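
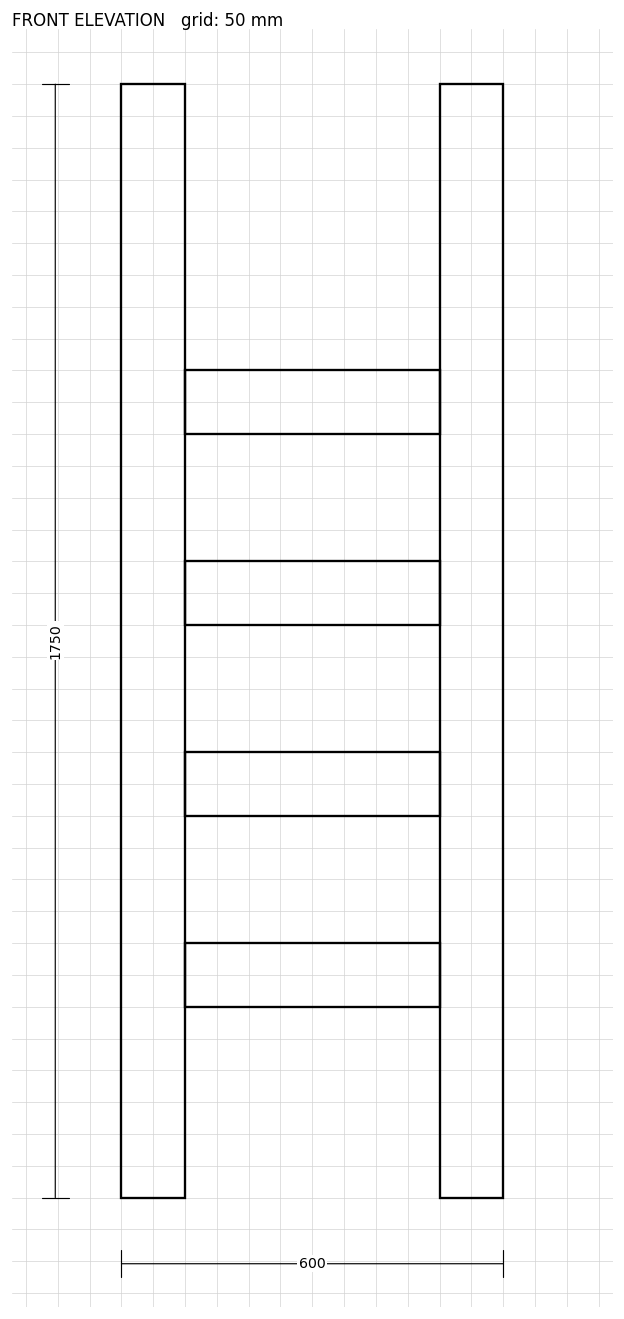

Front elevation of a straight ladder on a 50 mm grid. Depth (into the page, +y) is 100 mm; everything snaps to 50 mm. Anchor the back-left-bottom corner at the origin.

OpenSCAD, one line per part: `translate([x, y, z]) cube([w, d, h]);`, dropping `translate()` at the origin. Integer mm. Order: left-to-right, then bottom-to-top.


cube([100, 100, 1750]);
translate([100, 0, 300]) cube([400, 100, 100]);
translate([100, 0, 600]) cube([400, 100, 100]);
translate([100, 0, 900]) cube([400, 100, 100]);
translate([100, 0, 1200]) cube([400, 100, 100]);
translate([500, 0, 0]) cube([100, 100, 1750]);


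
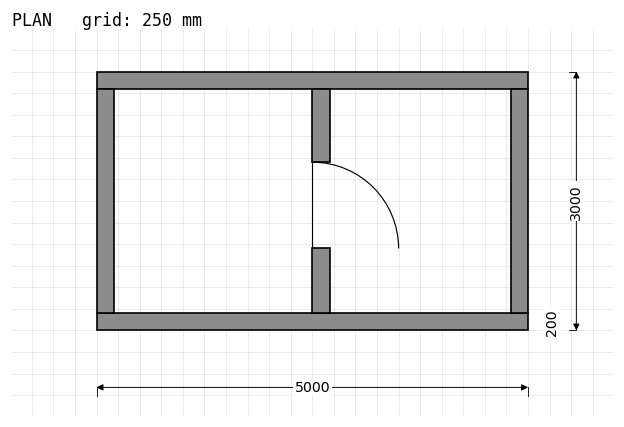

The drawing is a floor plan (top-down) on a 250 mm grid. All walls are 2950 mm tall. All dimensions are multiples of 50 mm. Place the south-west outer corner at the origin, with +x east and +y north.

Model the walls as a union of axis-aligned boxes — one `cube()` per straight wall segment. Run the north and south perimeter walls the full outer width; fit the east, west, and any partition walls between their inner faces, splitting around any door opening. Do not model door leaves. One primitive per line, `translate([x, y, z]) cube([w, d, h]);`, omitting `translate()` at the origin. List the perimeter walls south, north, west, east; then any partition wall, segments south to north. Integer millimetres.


cube([5000, 200, 2950]);
translate([0, 2800, 0]) cube([5000, 200, 2950]);
translate([0, 200, 0]) cube([200, 2600, 2950]);
translate([4800, 200, 0]) cube([200, 2600, 2950]);
translate([2500, 200, 0]) cube([200, 750, 2950]);
translate([2500, 1950, 0]) cube([200, 850, 2950]);


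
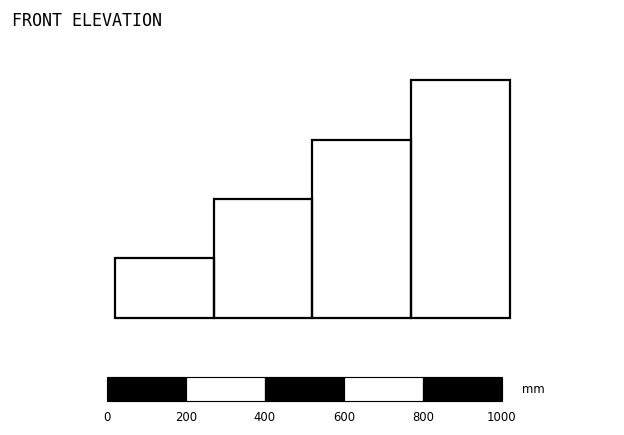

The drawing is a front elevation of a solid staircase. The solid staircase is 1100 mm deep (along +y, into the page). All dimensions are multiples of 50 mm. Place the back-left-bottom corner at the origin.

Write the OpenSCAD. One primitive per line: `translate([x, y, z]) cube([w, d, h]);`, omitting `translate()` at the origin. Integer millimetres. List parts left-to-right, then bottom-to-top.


cube([250, 1100, 150]);
translate([250, 0, 0]) cube([250, 1100, 300]);
translate([500, 0, 0]) cube([250, 1100, 450]);
translate([750, 0, 0]) cube([250, 1100, 600]);


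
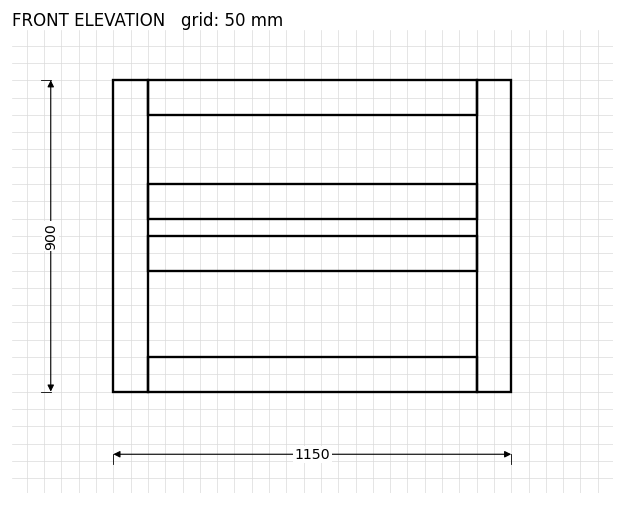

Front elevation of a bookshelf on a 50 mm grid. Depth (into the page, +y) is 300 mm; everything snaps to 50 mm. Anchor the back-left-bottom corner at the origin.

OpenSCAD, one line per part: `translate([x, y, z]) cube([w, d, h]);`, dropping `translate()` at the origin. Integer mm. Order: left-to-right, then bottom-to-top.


cube([100, 300, 900]);
translate([100, 0, 0]) cube([950, 300, 100]);
translate([100, 0, 350]) cube([950, 300, 100]);
translate([100, 0, 500]) cube([950, 300, 100]);
translate([100, 0, 800]) cube([950, 300, 100]);
translate([1050, 0, 0]) cube([100, 300, 900]);


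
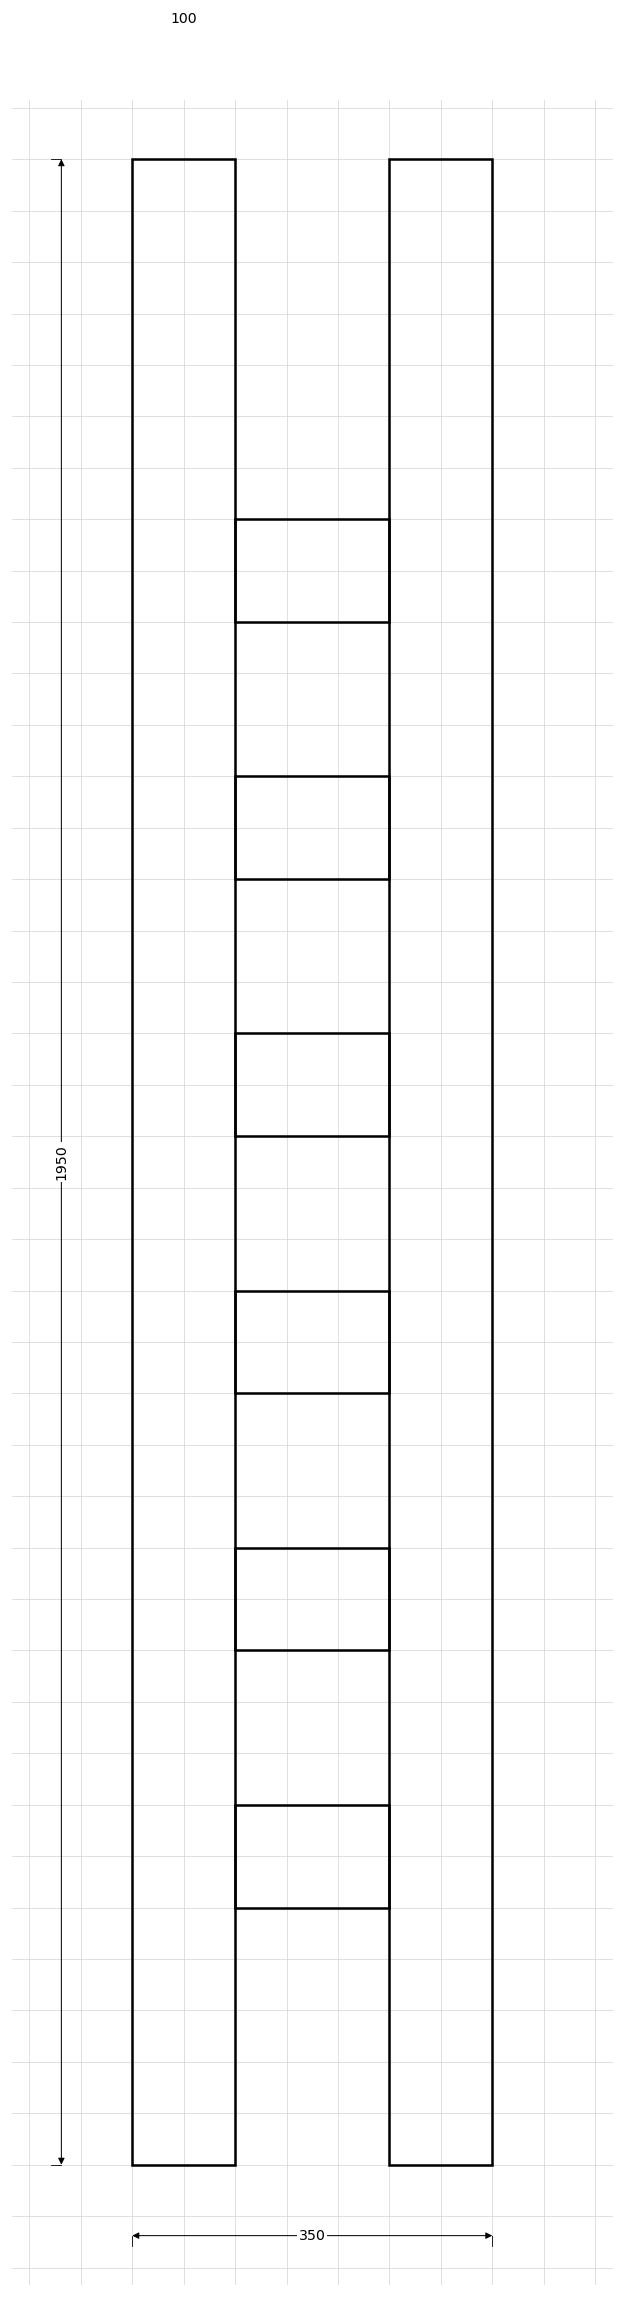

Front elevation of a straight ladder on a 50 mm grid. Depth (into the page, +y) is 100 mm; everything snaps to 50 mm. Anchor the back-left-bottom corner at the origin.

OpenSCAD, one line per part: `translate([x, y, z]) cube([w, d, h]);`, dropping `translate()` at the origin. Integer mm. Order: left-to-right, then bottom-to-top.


cube([100, 100, 1950]);
translate([100, 0, 250]) cube([150, 100, 100]);
translate([100, 0, 500]) cube([150, 100, 100]);
translate([100, 0, 750]) cube([150, 100, 100]);
translate([100, 0, 1000]) cube([150, 100, 100]);
translate([100, 0, 1250]) cube([150, 100, 100]);
translate([100, 0, 1500]) cube([150, 100, 100]);
translate([250, 0, 0]) cube([100, 100, 1950]);


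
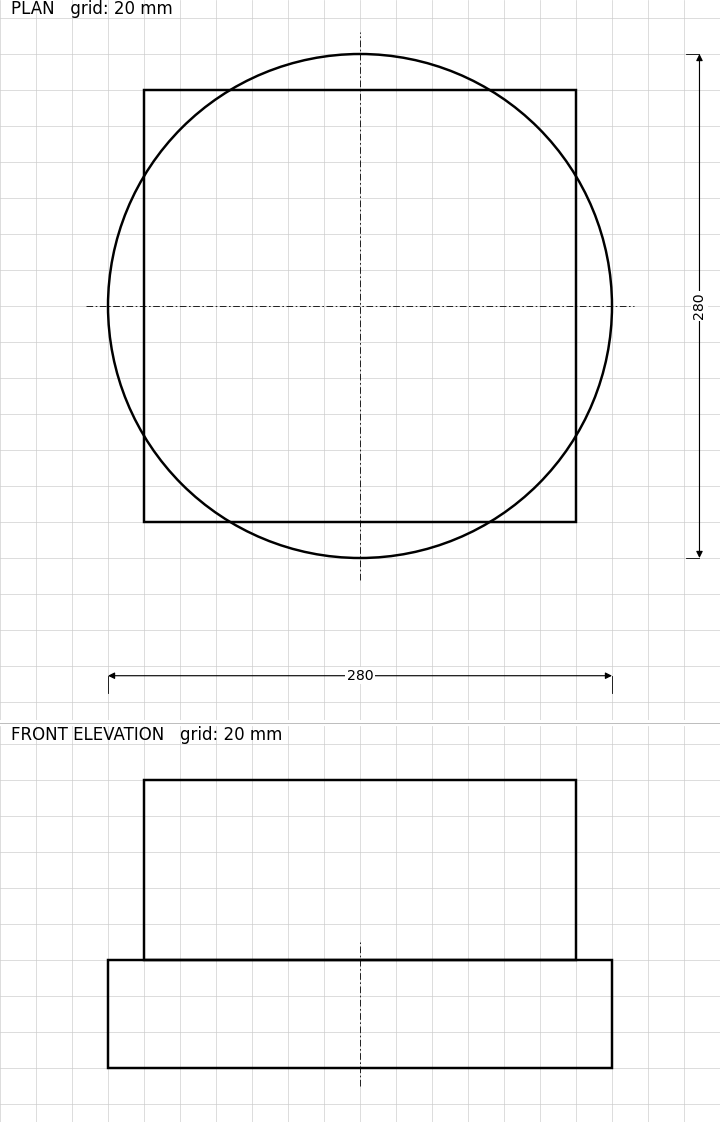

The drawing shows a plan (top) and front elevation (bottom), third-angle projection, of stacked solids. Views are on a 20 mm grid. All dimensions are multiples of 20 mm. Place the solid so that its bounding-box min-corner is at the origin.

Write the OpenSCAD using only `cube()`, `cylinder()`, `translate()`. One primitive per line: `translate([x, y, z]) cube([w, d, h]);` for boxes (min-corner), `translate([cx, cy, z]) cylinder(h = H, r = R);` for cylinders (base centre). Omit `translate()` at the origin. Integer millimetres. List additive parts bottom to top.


translate([140, 140, 0]) cylinder(h = 60, r = 140);
translate([20, 20, 60]) cube([240, 240, 100]);


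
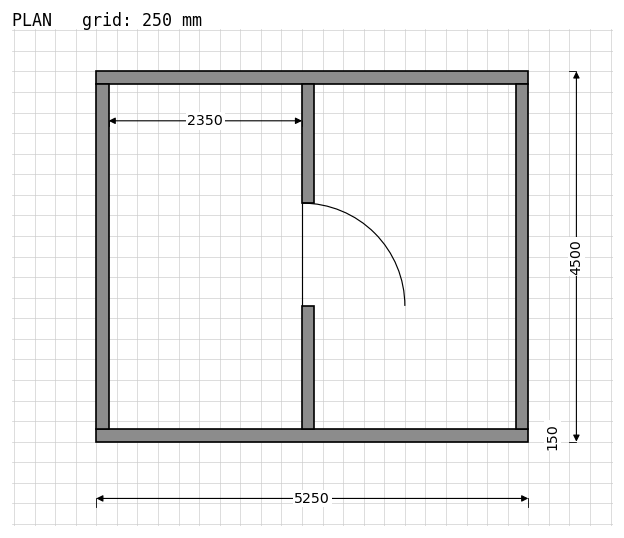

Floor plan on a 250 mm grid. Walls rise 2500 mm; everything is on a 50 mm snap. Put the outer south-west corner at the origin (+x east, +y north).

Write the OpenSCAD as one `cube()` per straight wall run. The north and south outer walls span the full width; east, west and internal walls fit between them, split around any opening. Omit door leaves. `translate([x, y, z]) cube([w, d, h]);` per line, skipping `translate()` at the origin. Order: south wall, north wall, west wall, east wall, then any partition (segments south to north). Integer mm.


cube([5250, 150, 2500]);
translate([0, 4350, 0]) cube([5250, 150, 2500]);
translate([0, 150, 0]) cube([150, 4200, 2500]);
translate([5100, 150, 0]) cube([150, 4200, 2500]);
translate([2500, 150, 0]) cube([150, 1500, 2500]);
translate([2500, 2900, 0]) cube([150, 1450, 2500]);


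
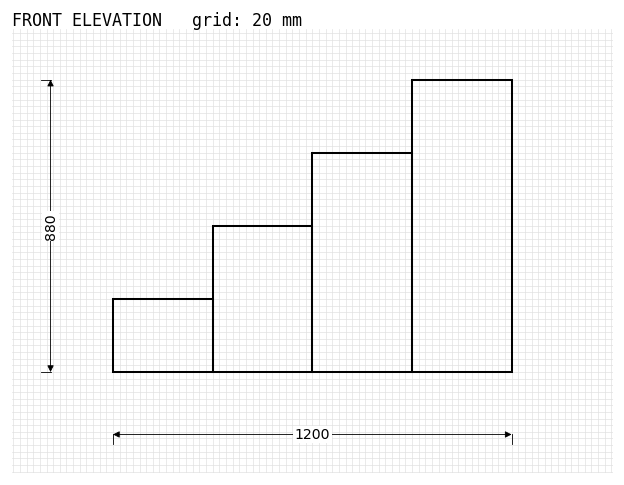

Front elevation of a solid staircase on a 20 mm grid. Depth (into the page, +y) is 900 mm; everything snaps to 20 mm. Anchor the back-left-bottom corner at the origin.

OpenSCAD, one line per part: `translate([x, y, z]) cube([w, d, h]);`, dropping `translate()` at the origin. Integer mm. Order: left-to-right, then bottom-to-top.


cube([300, 900, 220]);
translate([300, 0, 0]) cube([300, 900, 440]);
translate([600, 0, 0]) cube([300, 900, 660]);
translate([900, 0, 0]) cube([300, 900, 880]);


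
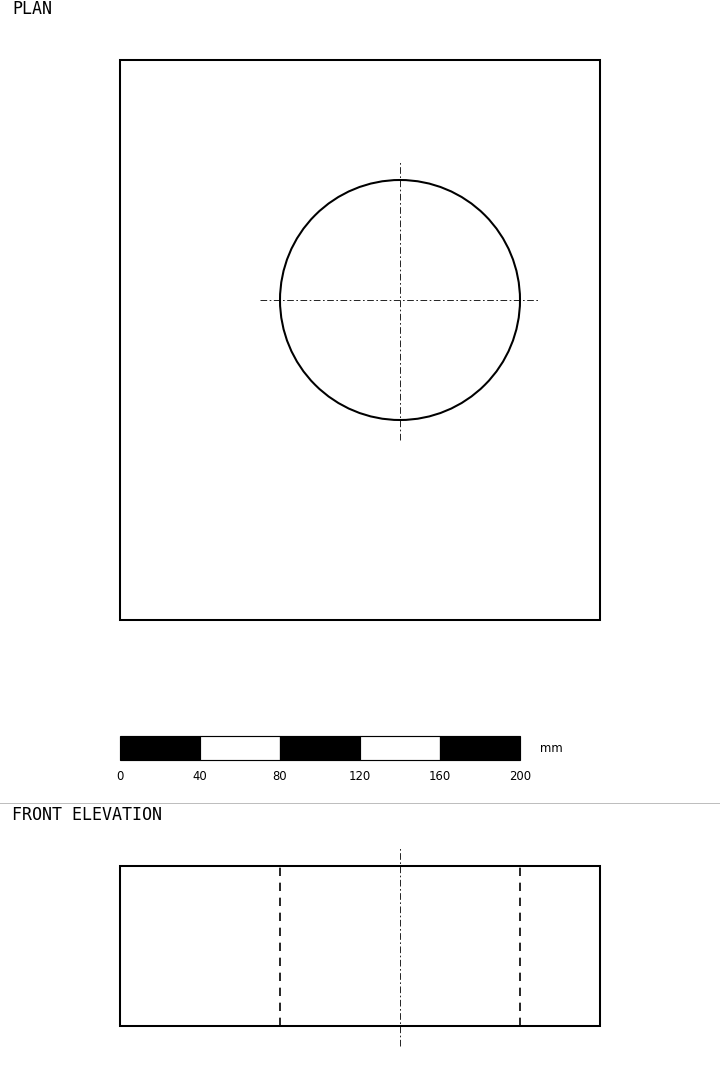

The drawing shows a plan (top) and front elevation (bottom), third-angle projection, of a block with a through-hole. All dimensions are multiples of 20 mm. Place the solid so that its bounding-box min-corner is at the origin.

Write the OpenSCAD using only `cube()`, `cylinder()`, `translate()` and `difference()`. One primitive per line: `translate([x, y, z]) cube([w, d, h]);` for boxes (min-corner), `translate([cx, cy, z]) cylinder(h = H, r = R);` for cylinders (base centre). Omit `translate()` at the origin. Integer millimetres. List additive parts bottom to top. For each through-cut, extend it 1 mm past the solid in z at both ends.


difference() {
  cube([240, 280, 80]);
  translate([140, 160, -1]) cylinder(h = 82, r = 60);
}


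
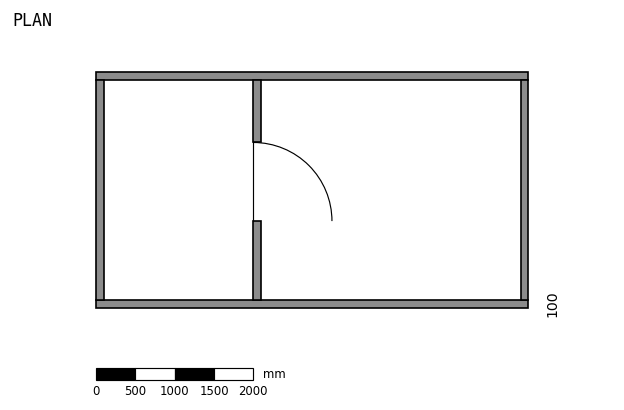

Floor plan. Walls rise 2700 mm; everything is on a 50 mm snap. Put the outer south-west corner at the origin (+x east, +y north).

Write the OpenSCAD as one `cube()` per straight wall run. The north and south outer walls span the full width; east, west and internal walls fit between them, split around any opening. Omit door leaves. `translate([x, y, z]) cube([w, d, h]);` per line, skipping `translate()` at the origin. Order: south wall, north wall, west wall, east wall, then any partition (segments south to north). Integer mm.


cube([5500, 100, 2700]);
translate([0, 2900, 0]) cube([5500, 100, 2700]);
translate([0, 100, 0]) cube([100, 2800, 2700]);
translate([5400, 100, 0]) cube([100, 2800, 2700]);
translate([2000, 100, 0]) cube([100, 1000, 2700]);
translate([2000, 2100, 0]) cube([100, 800, 2700]);


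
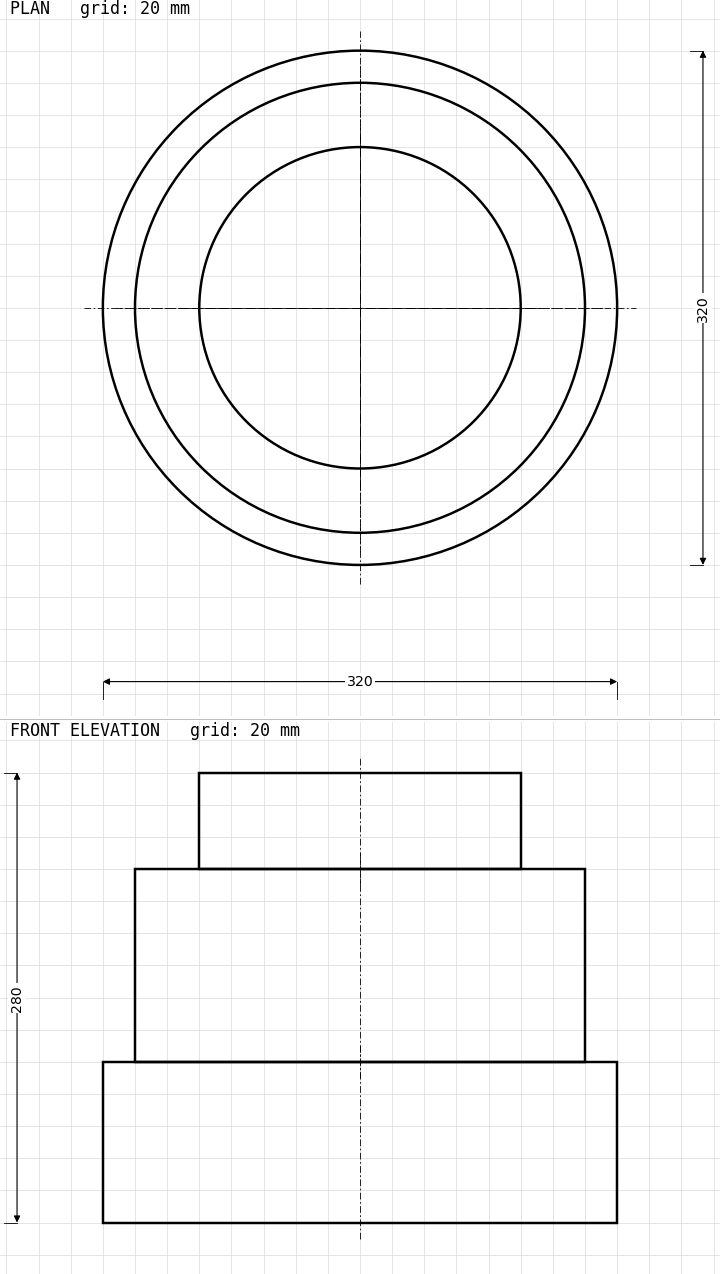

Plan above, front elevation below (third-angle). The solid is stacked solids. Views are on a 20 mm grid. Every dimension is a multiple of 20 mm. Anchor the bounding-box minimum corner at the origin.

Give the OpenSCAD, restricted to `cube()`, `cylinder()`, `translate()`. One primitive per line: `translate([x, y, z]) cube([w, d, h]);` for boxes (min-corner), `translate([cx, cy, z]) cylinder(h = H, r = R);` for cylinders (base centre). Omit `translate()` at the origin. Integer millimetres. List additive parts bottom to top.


translate([160, 160, 0]) cylinder(h = 100, r = 160);
translate([160, 160, 100]) cylinder(h = 120, r = 140);
translate([160, 160, 220]) cylinder(h = 60, r = 100);


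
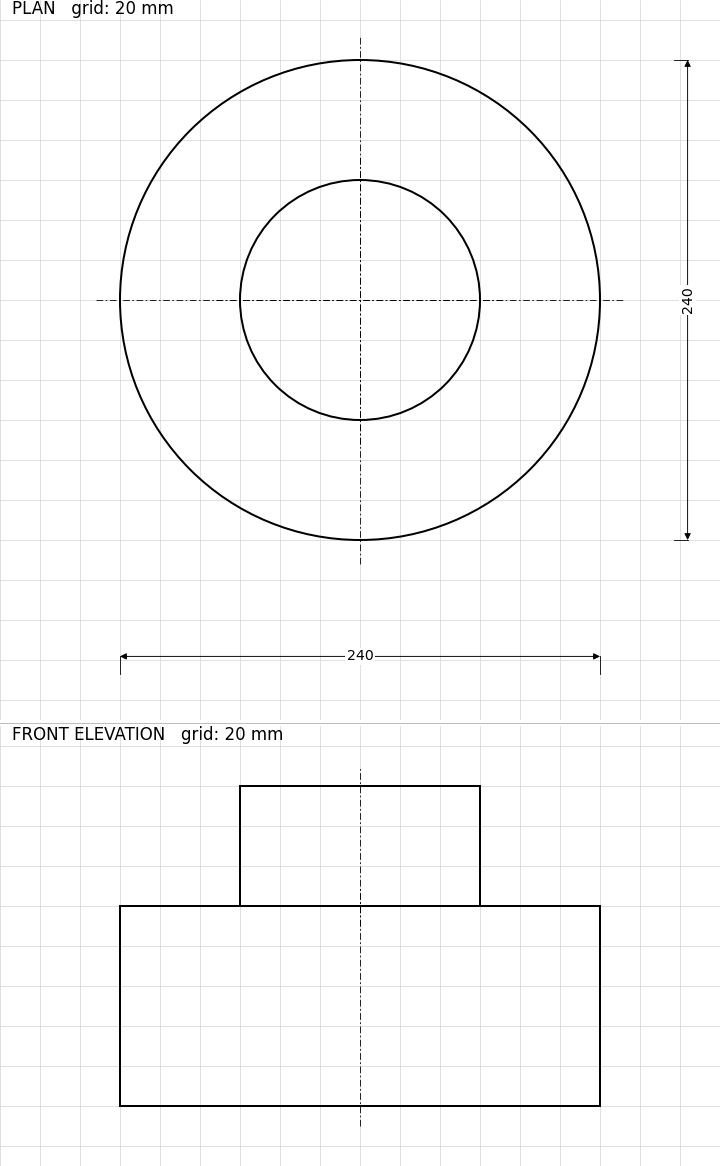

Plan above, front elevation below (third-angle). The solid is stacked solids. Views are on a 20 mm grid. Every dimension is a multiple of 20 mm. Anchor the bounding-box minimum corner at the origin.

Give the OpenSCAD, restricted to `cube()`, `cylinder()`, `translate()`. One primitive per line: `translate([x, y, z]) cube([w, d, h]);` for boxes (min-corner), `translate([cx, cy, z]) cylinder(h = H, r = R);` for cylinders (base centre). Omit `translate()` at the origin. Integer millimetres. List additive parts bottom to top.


translate([120, 120, 0]) cylinder(h = 100, r = 120);
translate([120, 120, 100]) cylinder(h = 60, r = 60);


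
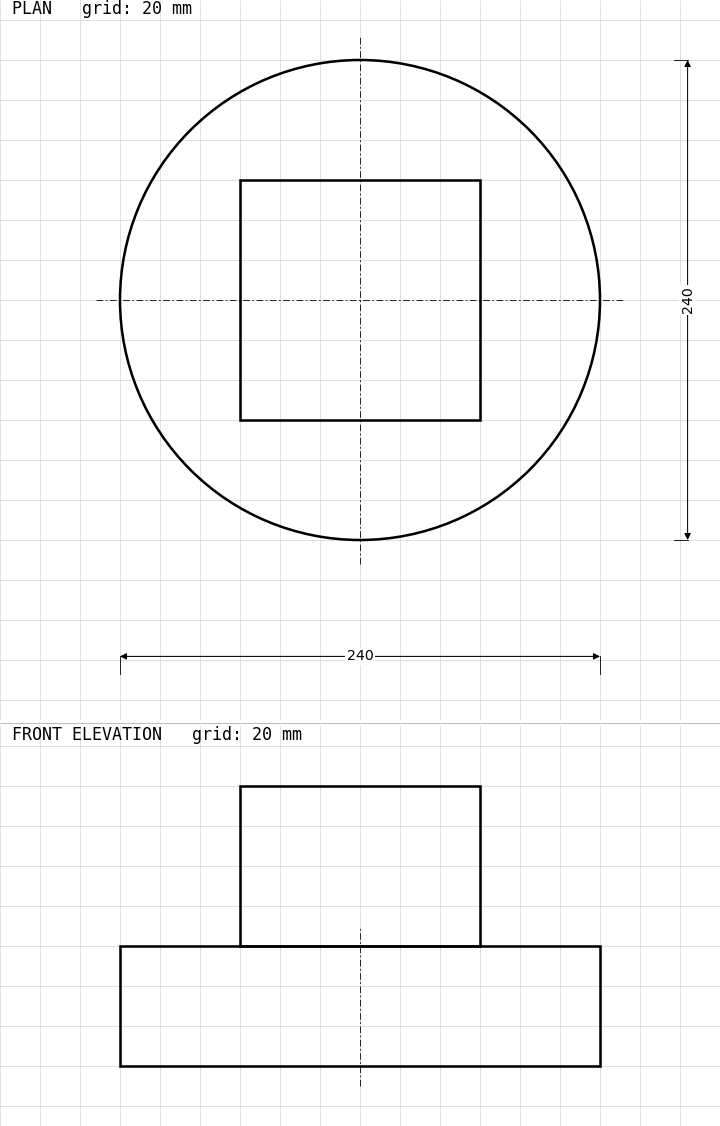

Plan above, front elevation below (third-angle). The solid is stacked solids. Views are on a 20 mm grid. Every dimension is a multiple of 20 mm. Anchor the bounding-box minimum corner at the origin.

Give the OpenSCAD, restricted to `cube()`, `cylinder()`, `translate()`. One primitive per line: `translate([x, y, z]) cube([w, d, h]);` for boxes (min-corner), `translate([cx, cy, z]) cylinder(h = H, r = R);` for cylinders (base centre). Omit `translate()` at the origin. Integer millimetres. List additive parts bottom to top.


translate([120, 120, 0]) cylinder(h = 60, r = 120);
translate([60, 60, 60]) cube([120, 120, 80]);


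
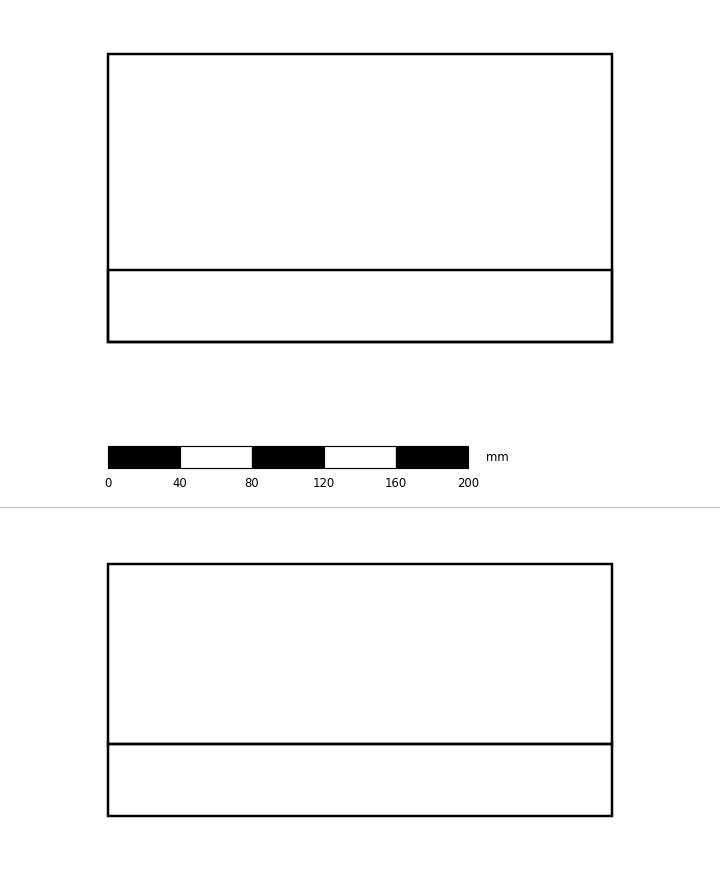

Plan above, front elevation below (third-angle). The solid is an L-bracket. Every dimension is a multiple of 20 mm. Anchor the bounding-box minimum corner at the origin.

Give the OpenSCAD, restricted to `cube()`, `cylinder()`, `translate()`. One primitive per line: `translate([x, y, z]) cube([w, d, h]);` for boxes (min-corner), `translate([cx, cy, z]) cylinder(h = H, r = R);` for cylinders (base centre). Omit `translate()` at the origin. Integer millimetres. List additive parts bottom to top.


cube([280, 160, 40]);
translate([0, 0, 40]) cube([280, 40, 100]);


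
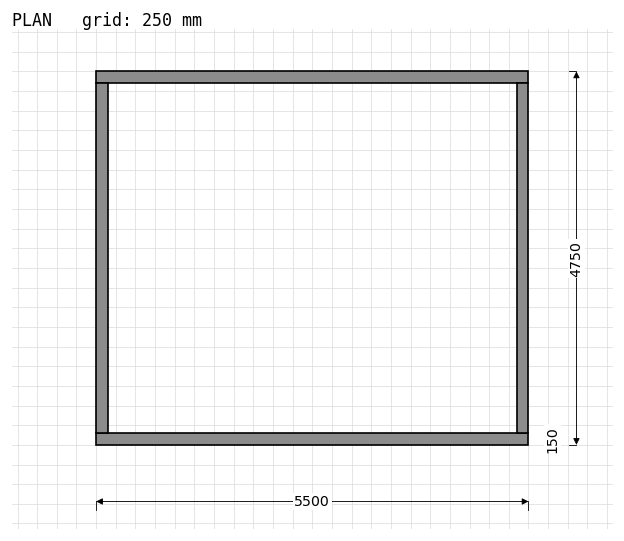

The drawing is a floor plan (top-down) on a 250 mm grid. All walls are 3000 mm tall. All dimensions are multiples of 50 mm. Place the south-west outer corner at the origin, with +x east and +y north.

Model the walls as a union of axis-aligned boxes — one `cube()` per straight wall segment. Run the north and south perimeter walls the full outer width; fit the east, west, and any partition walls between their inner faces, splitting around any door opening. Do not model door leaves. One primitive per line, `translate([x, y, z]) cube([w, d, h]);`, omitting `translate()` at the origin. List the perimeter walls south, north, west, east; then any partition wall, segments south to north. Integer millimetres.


cube([5500, 150, 3000]);
translate([0, 4600, 0]) cube([5500, 150, 3000]);
translate([0, 150, 0]) cube([150, 4450, 3000]);
translate([5350, 150, 0]) cube([150, 4450, 3000]);


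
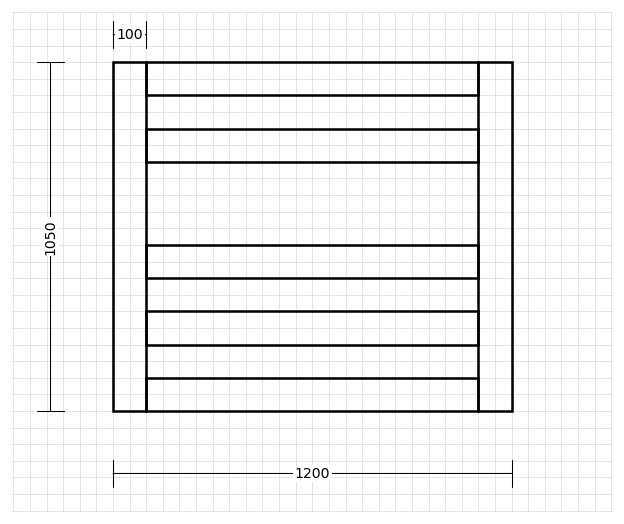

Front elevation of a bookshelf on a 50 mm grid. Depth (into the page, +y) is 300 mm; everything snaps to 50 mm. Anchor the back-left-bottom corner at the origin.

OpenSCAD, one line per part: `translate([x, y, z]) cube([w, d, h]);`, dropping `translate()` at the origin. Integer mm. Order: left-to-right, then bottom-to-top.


cube([100, 300, 1050]);
translate([100, 0, 0]) cube([1000, 300, 100]);
translate([100, 0, 200]) cube([1000, 300, 100]);
translate([100, 0, 400]) cube([1000, 300, 100]);
translate([100, 0, 750]) cube([1000, 300, 100]);
translate([100, 0, 950]) cube([1000, 300, 100]);
translate([1100, 0, 0]) cube([100, 300, 1050]);


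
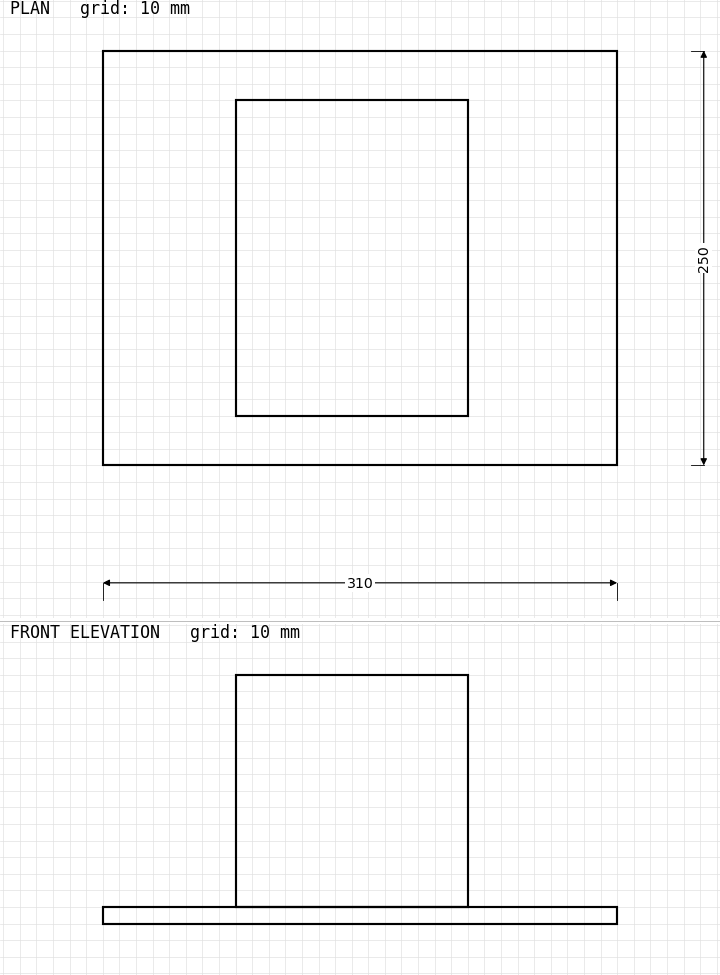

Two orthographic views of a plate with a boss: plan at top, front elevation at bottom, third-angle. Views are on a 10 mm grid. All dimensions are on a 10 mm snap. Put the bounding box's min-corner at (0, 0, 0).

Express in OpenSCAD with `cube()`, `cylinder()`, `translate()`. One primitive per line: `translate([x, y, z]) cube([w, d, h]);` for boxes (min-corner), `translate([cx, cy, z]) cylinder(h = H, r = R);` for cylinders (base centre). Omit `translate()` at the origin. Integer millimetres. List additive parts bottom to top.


cube([310, 250, 10]);
translate([80, 30, 10]) cube([140, 190, 140]);


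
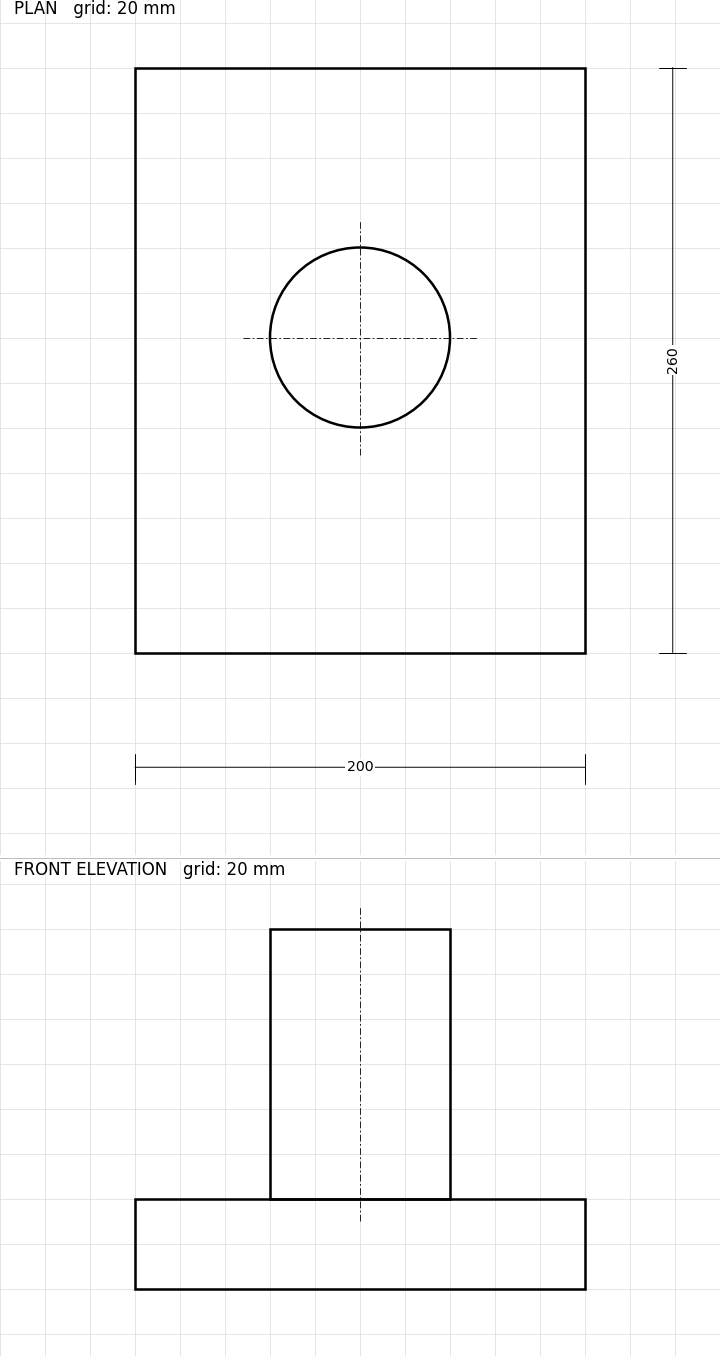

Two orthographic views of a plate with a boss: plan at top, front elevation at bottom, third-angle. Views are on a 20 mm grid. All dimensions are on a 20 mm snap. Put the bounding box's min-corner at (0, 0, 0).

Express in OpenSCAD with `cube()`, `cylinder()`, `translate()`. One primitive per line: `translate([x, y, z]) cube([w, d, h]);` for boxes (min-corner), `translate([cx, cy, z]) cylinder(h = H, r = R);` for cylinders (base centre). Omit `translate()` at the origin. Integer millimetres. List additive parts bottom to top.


cube([200, 260, 40]);
translate([100, 140, 40]) cylinder(h = 120, r = 40);


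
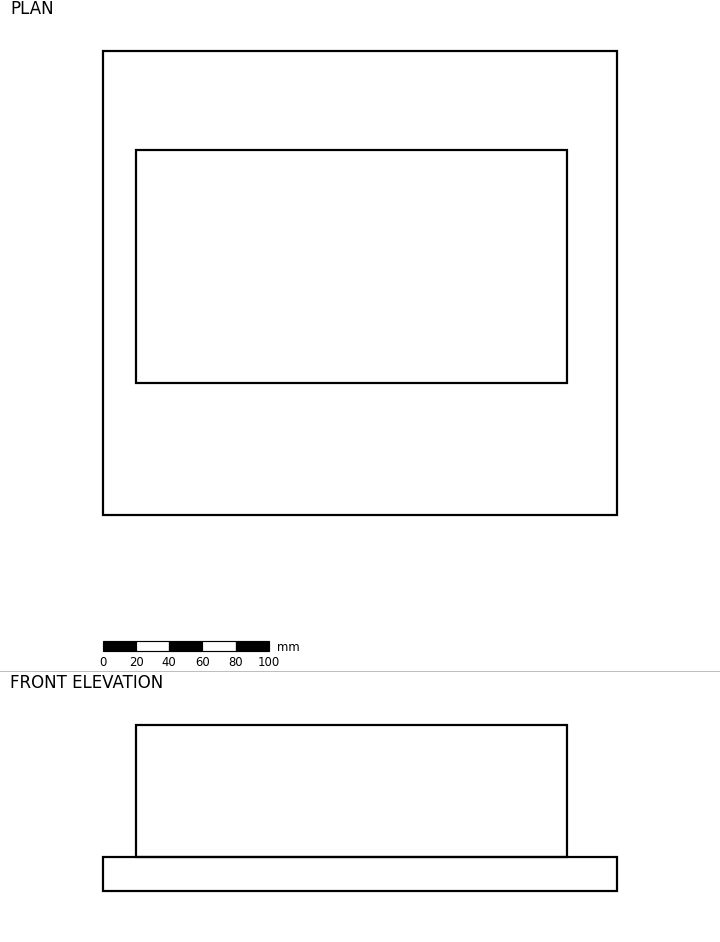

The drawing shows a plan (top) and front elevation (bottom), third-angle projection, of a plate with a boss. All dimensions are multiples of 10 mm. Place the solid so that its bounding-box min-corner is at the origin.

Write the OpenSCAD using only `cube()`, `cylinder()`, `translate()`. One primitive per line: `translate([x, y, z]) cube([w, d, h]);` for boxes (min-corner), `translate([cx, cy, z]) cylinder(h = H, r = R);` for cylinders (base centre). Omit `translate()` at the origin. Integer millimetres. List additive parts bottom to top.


cube([310, 280, 20]);
translate([20, 80, 20]) cube([260, 140, 80]);


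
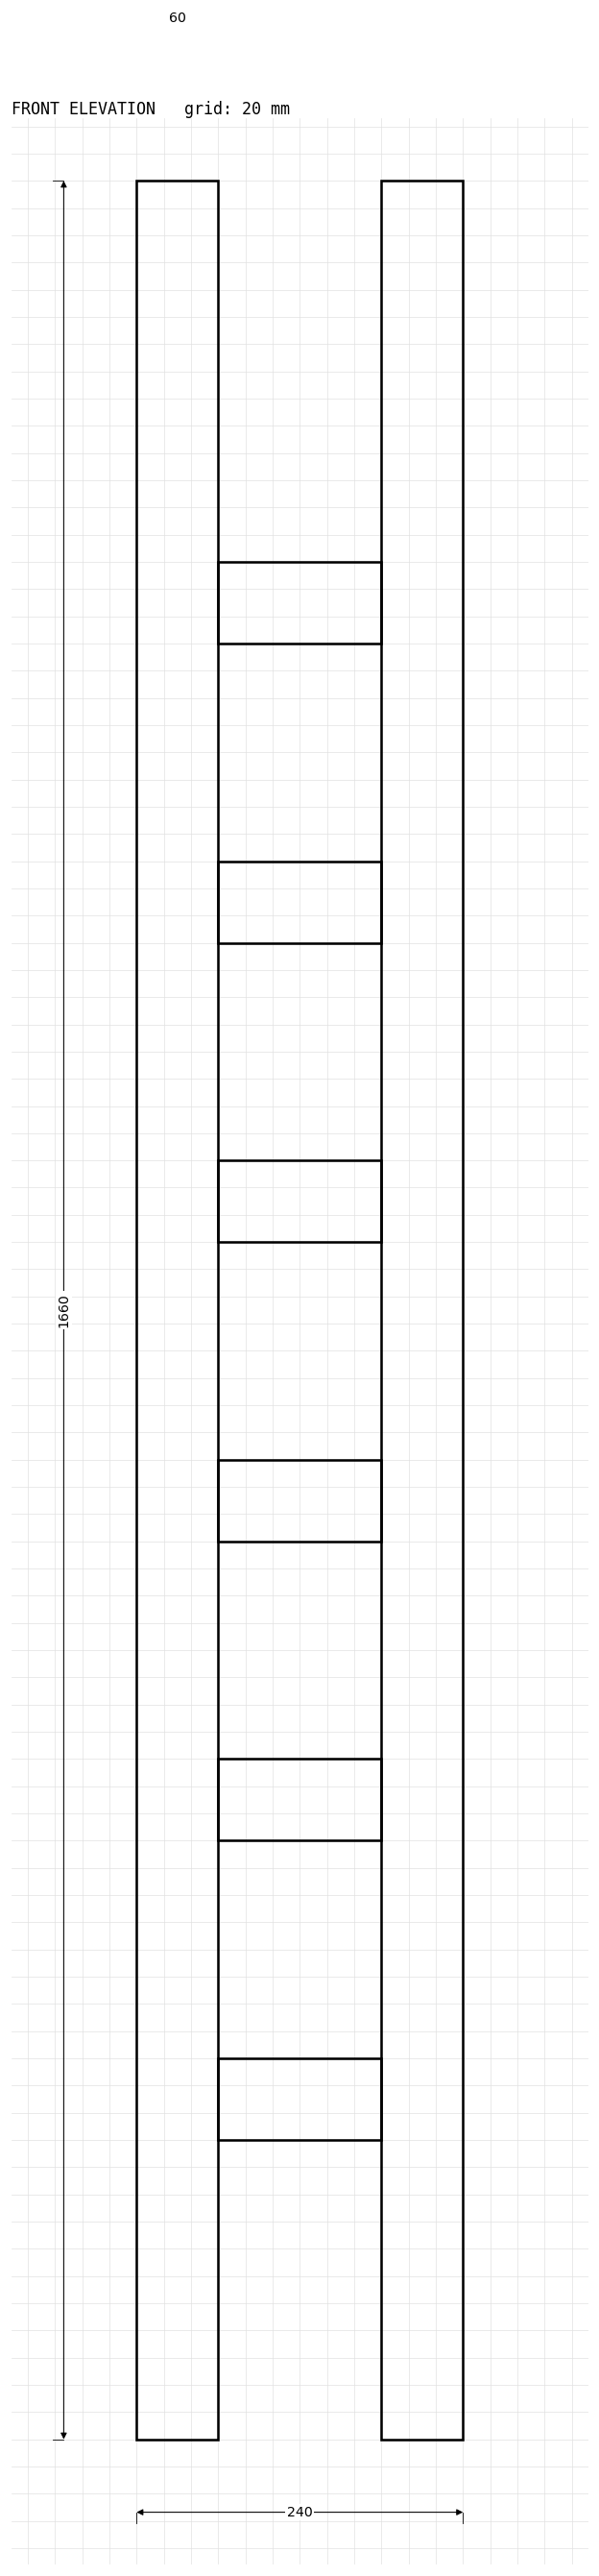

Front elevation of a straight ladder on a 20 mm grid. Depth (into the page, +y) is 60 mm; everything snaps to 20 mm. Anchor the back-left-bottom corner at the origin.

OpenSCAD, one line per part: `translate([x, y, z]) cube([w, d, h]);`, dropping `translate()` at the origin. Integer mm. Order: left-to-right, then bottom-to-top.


cube([60, 60, 1660]);
translate([60, 0, 220]) cube([120, 60, 60]);
translate([60, 0, 440]) cube([120, 60, 60]);
translate([60, 0, 660]) cube([120, 60, 60]);
translate([60, 0, 880]) cube([120, 60, 60]);
translate([60, 0, 1100]) cube([120, 60, 60]);
translate([60, 0, 1320]) cube([120, 60, 60]);
translate([180, 0, 0]) cube([60, 60, 1660]);


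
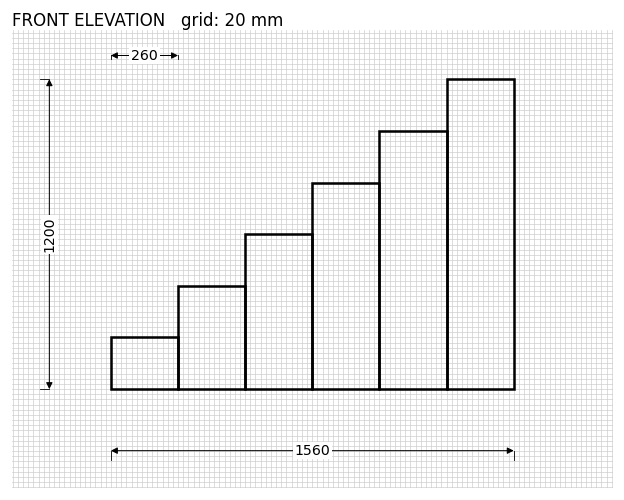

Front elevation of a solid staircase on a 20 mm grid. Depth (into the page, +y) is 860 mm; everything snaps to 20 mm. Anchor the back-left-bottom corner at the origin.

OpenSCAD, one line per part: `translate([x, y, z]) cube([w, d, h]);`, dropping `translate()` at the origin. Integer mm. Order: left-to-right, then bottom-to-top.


cube([260, 860, 200]);
translate([260, 0, 0]) cube([260, 860, 400]);
translate([520, 0, 0]) cube([260, 860, 600]);
translate([780, 0, 0]) cube([260, 860, 800]);
translate([1040, 0, 0]) cube([260, 860, 1000]);
translate([1300, 0, 0]) cube([260, 860, 1200]);


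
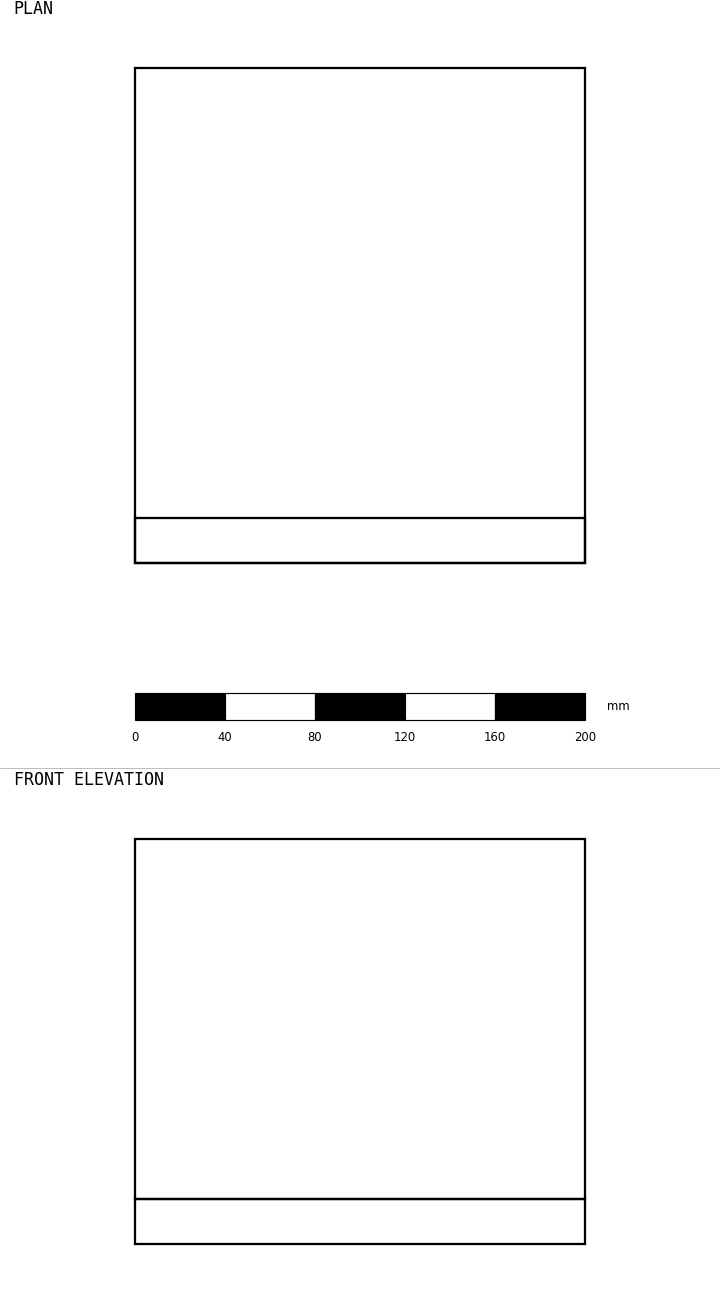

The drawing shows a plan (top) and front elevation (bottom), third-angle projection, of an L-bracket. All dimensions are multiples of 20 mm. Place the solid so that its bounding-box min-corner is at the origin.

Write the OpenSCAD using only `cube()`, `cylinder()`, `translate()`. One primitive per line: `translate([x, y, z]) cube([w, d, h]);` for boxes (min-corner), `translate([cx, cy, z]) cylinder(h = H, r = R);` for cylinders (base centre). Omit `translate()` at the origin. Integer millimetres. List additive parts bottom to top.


cube([200, 220, 20]);
translate([0, 0, 20]) cube([200, 20, 160]);


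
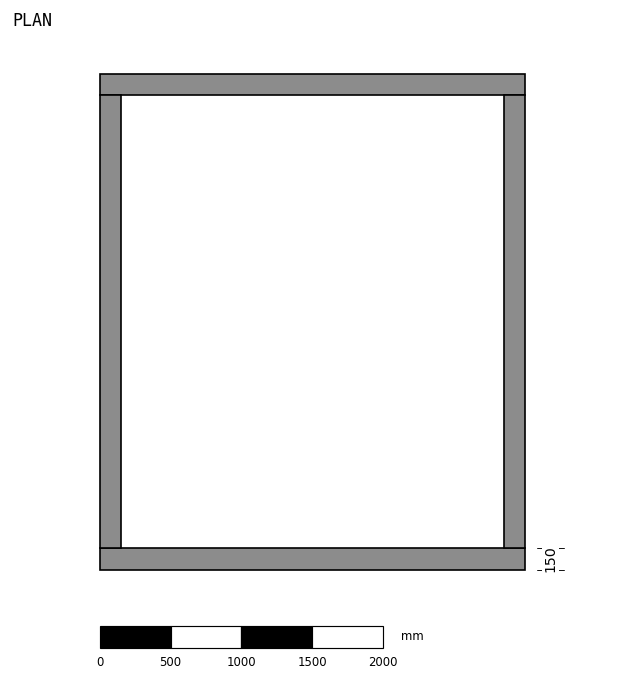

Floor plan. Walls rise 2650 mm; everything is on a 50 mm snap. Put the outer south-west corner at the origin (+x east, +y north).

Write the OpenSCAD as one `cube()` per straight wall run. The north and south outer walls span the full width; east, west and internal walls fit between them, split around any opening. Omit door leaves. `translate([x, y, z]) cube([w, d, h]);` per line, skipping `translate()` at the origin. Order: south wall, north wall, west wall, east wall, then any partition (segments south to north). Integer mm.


cube([3000, 150, 2650]);
translate([0, 3350, 0]) cube([3000, 150, 2650]);
translate([0, 150, 0]) cube([150, 3200, 2650]);
translate([2850, 150, 0]) cube([150, 3200, 2650]);


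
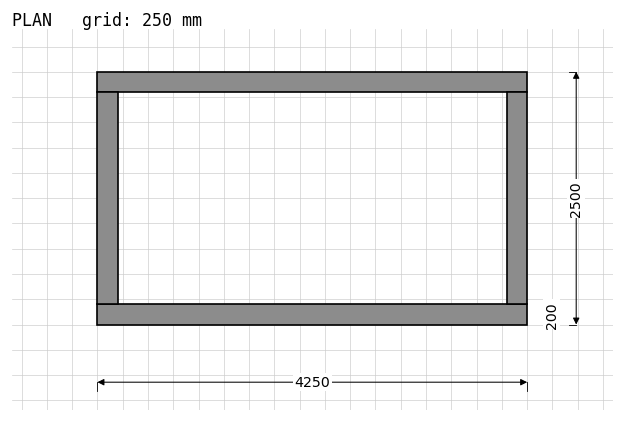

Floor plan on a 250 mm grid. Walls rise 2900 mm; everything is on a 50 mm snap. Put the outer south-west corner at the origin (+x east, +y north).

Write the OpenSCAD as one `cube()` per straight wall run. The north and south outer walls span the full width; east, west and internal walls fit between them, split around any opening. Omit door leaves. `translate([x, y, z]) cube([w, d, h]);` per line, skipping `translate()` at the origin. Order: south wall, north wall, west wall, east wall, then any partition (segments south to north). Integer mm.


cube([4250, 200, 2900]);
translate([0, 2300, 0]) cube([4250, 200, 2900]);
translate([0, 200, 0]) cube([200, 2100, 2900]);
translate([4050, 200, 0]) cube([200, 2100, 2900]);


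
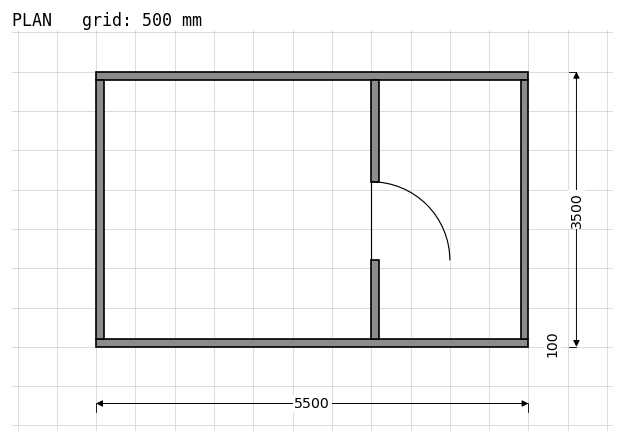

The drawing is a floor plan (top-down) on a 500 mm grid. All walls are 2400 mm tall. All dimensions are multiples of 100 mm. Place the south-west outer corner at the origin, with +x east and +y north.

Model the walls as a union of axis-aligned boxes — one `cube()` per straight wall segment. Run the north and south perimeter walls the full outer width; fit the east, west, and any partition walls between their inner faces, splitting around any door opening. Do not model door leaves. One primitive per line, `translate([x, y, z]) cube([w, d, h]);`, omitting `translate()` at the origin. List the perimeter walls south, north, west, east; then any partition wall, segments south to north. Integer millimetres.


cube([5500, 100, 2400]);
translate([0, 3400, 0]) cube([5500, 100, 2400]);
translate([0, 100, 0]) cube([100, 3300, 2400]);
translate([5400, 100, 0]) cube([100, 3300, 2400]);
translate([3500, 100, 0]) cube([100, 1000, 2400]);
translate([3500, 2100, 0]) cube([100, 1300, 2400]);


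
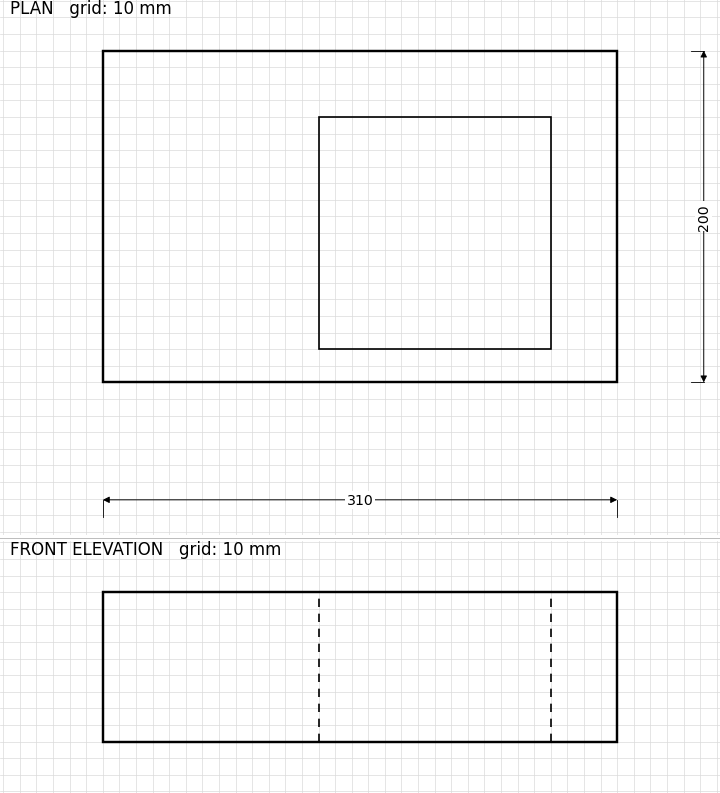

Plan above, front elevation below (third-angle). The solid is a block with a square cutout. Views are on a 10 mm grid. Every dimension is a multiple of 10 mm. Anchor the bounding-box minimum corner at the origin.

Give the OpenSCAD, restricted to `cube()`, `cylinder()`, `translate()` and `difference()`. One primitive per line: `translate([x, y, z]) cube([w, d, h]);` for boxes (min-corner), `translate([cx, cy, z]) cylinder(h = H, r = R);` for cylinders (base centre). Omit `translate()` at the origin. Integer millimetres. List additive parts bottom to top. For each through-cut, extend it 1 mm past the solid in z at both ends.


difference() {
  cube([310, 200, 90]);
  translate([130, 20, -1]) cube([140, 140, 92]);
}


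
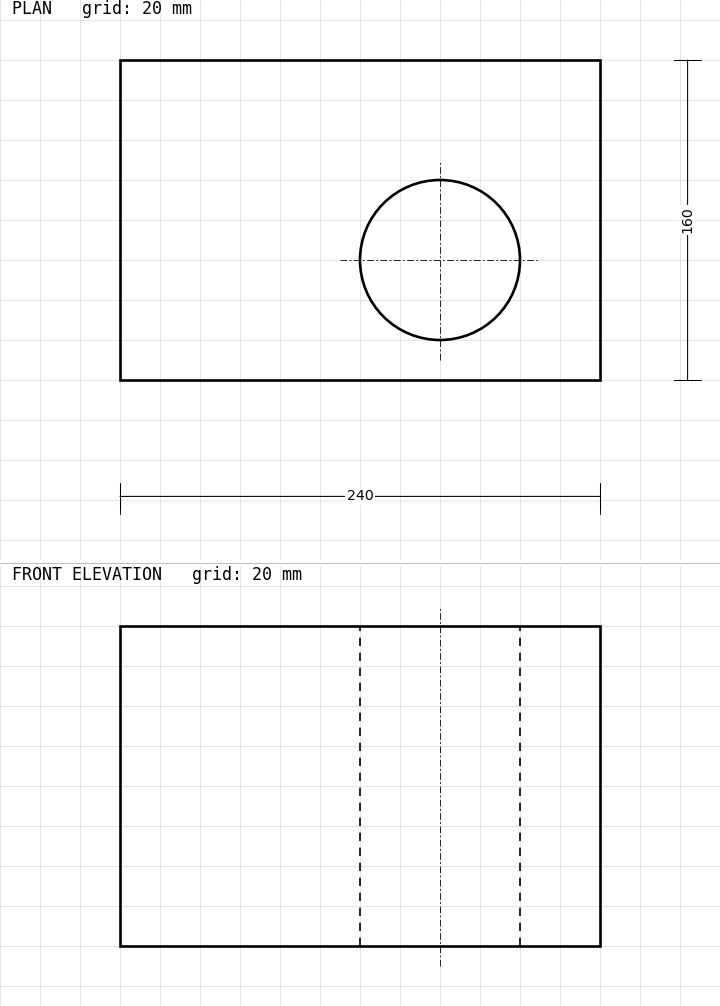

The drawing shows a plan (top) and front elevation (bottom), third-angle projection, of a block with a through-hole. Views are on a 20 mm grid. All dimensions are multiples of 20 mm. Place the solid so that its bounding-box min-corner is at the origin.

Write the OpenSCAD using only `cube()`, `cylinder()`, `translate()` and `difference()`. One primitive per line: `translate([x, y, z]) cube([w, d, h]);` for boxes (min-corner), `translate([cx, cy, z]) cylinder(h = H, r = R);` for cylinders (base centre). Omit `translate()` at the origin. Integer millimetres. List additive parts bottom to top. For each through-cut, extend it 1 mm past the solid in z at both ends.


difference() {
  cube([240, 160, 160]);
  translate([160, 60, -1]) cylinder(h = 162, r = 40);
}


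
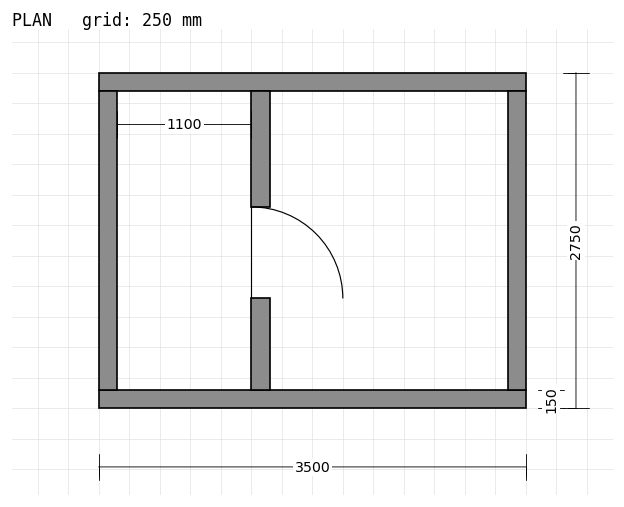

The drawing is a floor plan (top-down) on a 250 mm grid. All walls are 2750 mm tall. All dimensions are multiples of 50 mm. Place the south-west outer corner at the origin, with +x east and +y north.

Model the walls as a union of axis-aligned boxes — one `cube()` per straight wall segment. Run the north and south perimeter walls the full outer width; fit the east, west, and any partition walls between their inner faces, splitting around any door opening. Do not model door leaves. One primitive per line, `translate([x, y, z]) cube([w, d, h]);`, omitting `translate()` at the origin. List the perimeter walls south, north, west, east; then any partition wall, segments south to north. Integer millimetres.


cube([3500, 150, 2750]);
translate([0, 2600, 0]) cube([3500, 150, 2750]);
translate([0, 150, 0]) cube([150, 2450, 2750]);
translate([3350, 150, 0]) cube([150, 2450, 2750]);
translate([1250, 150, 0]) cube([150, 750, 2750]);
translate([1250, 1650, 0]) cube([150, 950, 2750]);


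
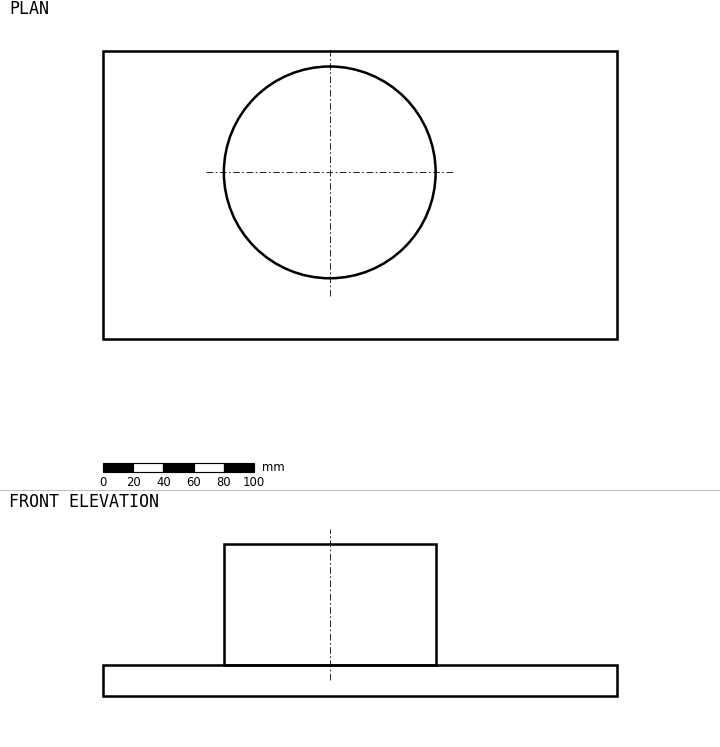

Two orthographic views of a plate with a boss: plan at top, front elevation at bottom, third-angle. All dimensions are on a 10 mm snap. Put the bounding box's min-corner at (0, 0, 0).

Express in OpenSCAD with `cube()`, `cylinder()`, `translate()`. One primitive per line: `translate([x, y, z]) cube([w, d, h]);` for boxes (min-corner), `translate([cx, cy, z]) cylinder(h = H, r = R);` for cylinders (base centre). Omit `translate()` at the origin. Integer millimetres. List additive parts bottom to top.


cube([340, 190, 20]);
translate([150, 110, 20]) cylinder(h = 80, r = 70);


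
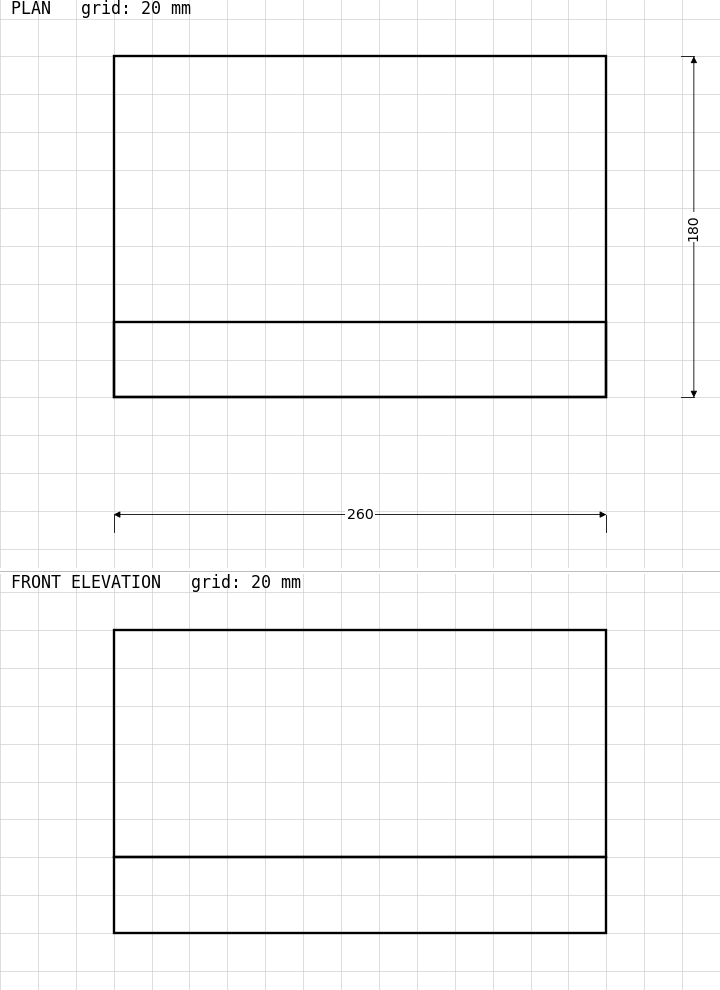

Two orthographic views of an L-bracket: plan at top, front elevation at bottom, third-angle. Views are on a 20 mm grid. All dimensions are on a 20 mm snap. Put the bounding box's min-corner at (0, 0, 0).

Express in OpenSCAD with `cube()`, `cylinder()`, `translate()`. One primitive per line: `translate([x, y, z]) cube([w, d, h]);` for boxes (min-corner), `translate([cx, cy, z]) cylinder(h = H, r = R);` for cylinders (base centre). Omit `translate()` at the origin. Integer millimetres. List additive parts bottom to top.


cube([260, 180, 40]);
translate([0, 0, 40]) cube([260, 40, 120]);


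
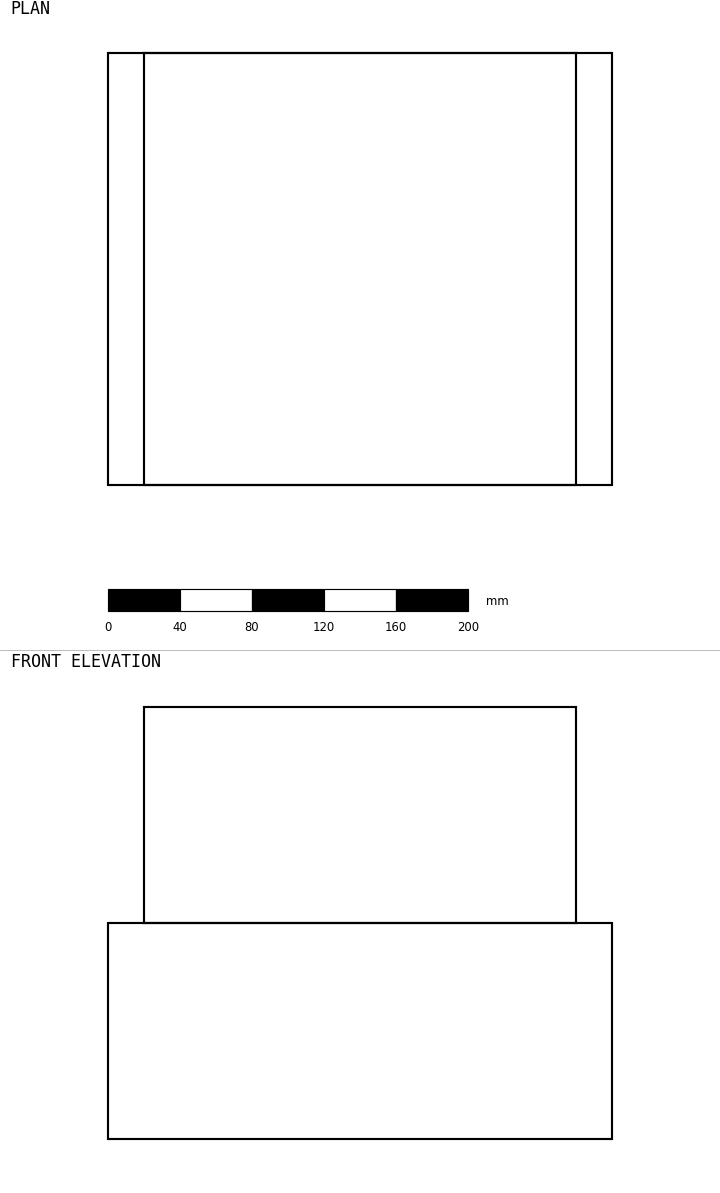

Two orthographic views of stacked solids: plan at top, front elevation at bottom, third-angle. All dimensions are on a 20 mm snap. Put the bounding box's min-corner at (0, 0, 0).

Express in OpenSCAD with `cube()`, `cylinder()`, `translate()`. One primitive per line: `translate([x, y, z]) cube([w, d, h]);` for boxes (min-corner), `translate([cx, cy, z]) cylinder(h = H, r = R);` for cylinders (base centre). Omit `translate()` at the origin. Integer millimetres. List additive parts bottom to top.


cube([280, 240, 120]);
translate([20, 0, 120]) cube([240, 240, 120]);


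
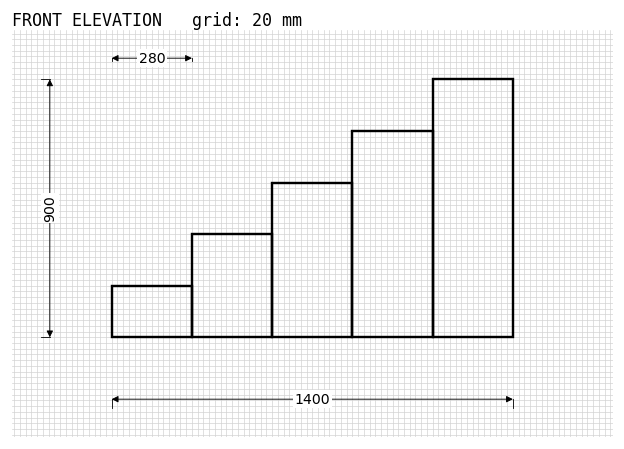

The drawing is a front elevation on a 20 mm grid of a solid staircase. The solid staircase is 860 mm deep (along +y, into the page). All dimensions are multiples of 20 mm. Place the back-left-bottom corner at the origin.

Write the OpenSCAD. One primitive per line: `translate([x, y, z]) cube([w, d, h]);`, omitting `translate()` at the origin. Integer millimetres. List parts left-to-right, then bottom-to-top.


cube([280, 860, 180]);
translate([280, 0, 0]) cube([280, 860, 360]);
translate([560, 0, 0]) cube([280, 860, 540]);
translate([840, 0, 0]) cube([280, 860, 720]);
translate([1120, 0, 0]) cube([280, 860, 900]);


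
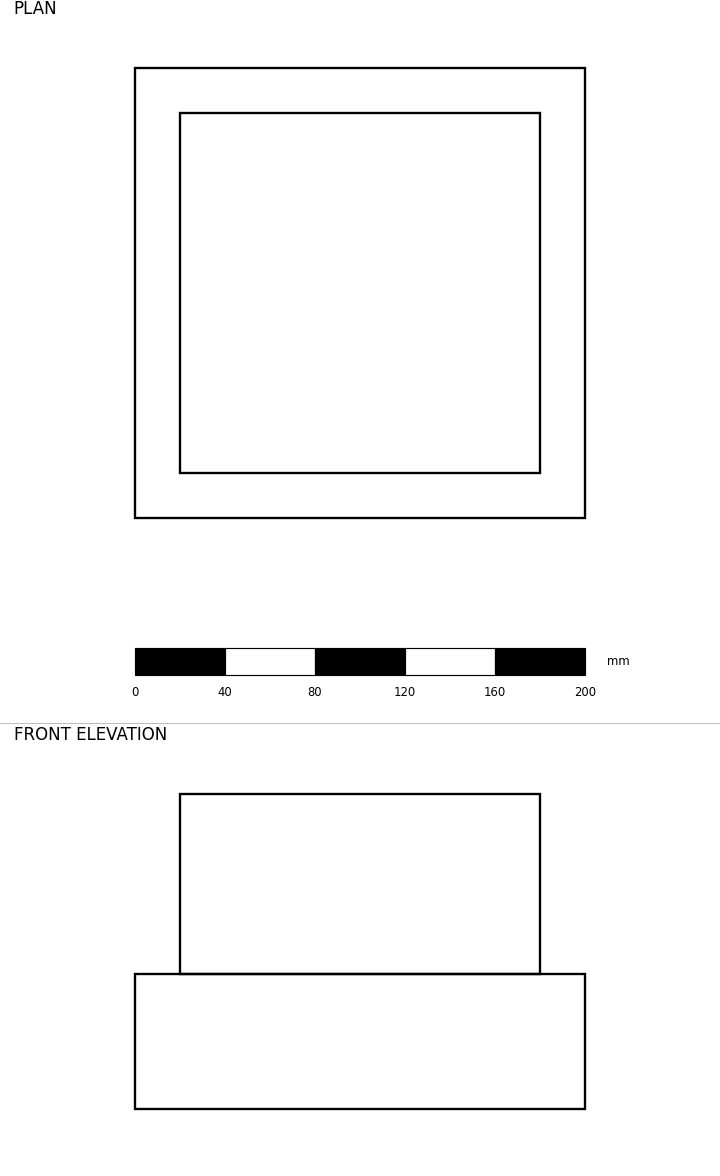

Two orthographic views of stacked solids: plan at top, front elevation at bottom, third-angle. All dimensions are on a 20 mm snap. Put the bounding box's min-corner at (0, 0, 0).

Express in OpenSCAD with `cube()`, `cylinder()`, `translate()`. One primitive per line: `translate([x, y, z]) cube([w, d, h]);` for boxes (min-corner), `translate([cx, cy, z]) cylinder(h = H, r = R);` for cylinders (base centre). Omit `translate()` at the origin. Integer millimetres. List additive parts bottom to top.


cube([200, 200, 60]);
translate([20, 20, 60]) cube([160, 160, 80]);


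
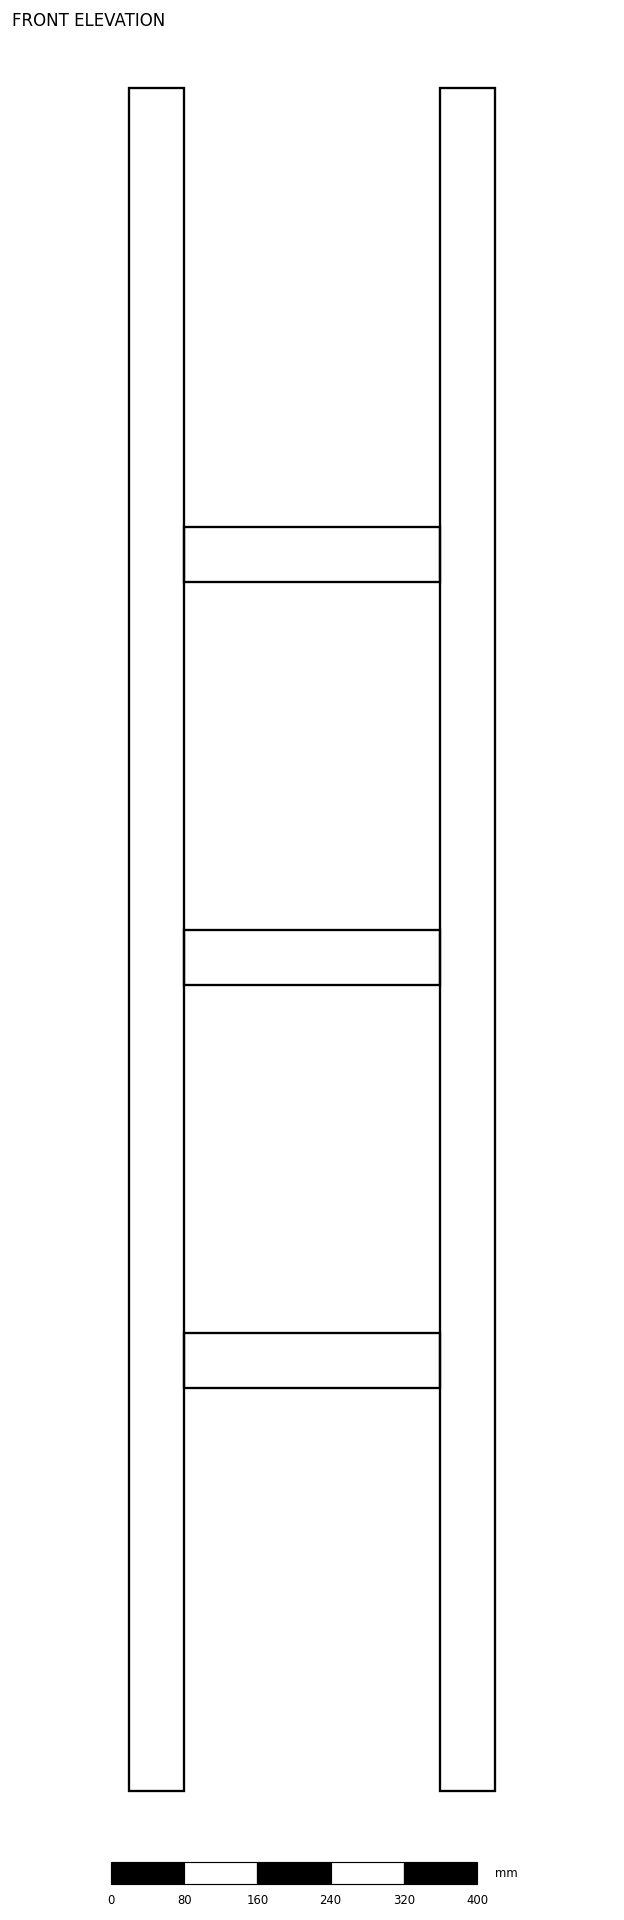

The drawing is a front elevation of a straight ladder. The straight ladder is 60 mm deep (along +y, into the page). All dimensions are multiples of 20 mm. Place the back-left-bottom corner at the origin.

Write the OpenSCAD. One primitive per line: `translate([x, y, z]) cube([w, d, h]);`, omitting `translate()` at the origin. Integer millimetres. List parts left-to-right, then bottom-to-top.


cube([60, 60, 1860]);
translate([60, 0, 440]) cube([280, 60, 60]);
translate([60, 0, 880]) cube([280, 60, 60]);
translate([60, 0, 1320]) cube([280, 60, 60]);
translate([340, 0, 0]) cube([60, 60, 1860]);


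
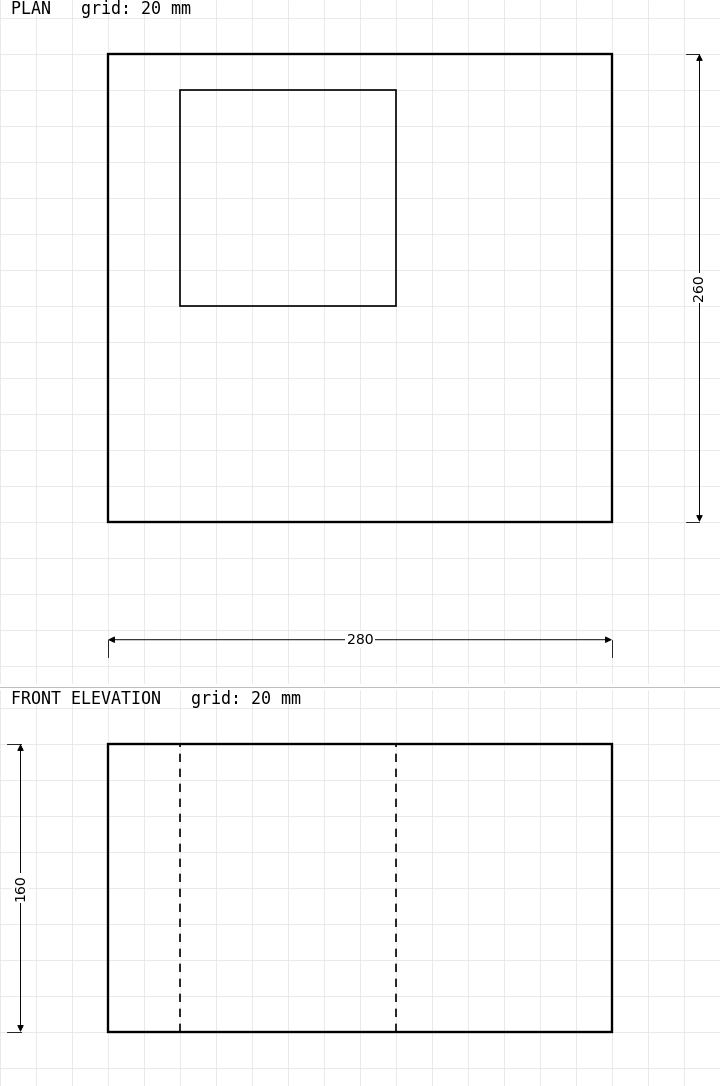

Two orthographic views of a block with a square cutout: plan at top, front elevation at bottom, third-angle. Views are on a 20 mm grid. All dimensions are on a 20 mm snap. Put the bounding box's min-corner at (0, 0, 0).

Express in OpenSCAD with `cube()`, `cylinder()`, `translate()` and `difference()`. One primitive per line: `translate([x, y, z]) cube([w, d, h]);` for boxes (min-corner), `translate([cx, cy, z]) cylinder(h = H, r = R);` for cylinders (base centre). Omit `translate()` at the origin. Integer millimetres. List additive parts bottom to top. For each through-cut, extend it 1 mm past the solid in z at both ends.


difference() {
  cube([280, 260, 160]);
  translate([40, 120, -1]) cube([120, 120, 162]);
}
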